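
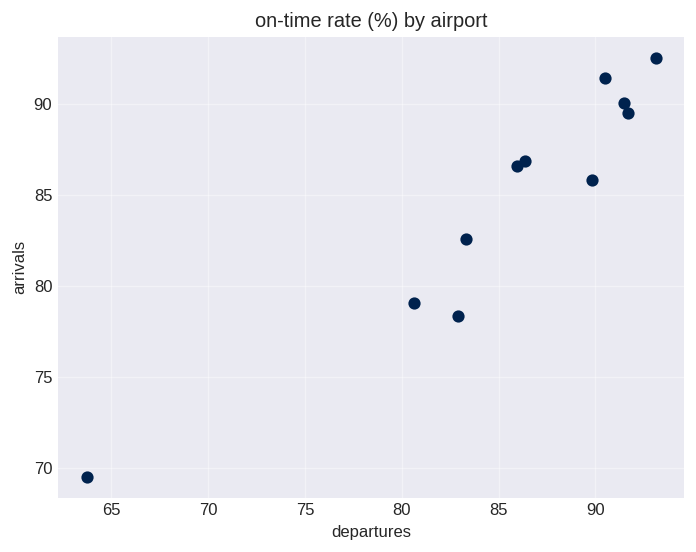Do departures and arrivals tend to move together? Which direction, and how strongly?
Points are positively correlated; strong (|r| ≈ 0.9).

positive, strong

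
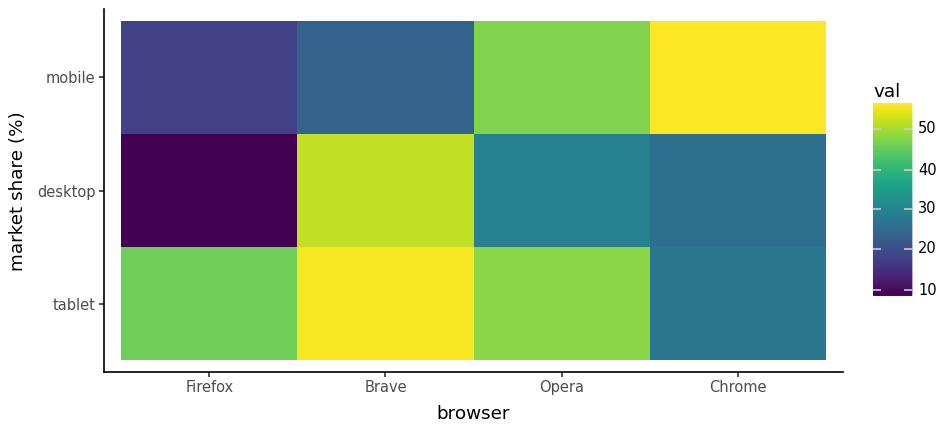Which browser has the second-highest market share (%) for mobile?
Opera

Top 3 for mobile: Chrome ≈ 55, Opera ≈ 45, Brave ≈ 25.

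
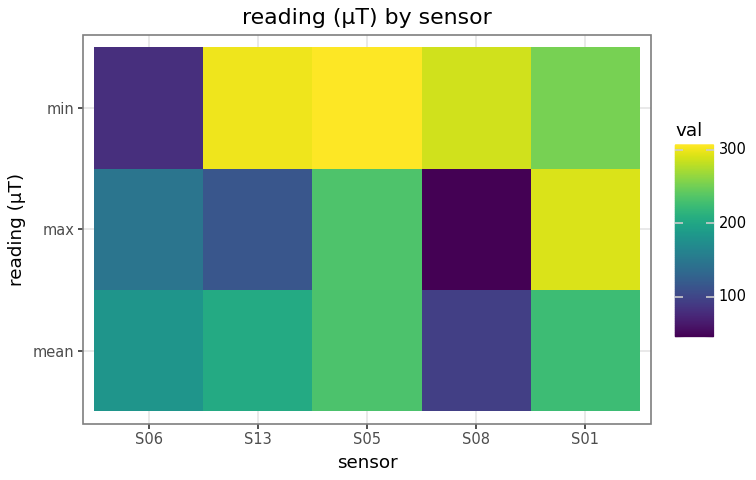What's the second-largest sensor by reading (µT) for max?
S05

Top 3 for max: S01 ≈ 300, S05 ≈ 225, S06 ≈ 150.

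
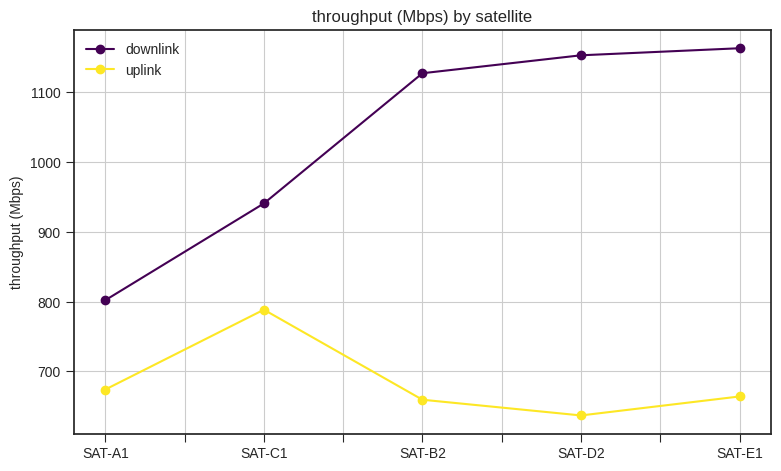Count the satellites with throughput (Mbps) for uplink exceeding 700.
Above 700: SAT-C1.

1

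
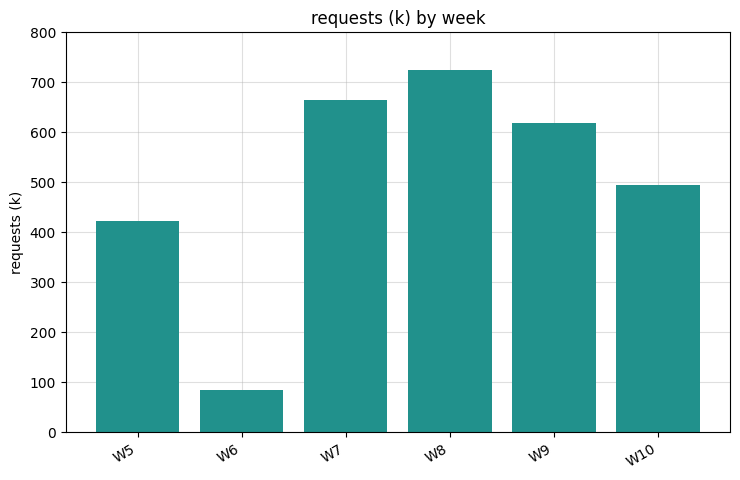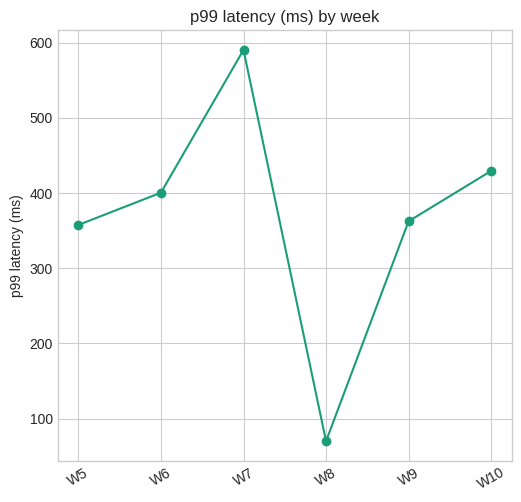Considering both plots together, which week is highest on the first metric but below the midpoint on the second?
Chart 2 median p99 latency (ms) ≈ 400; below-median weeks: W5, W8, W9. Among those, W8 has the highest requests (k) (≈ 700).

W8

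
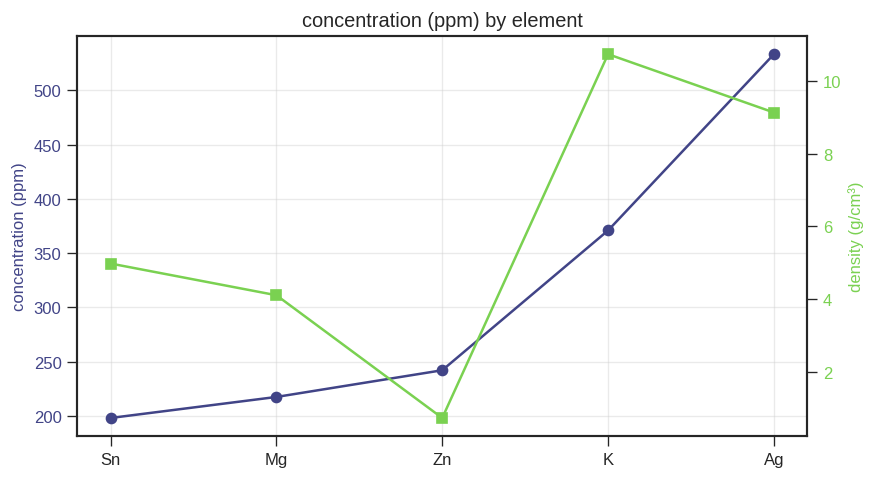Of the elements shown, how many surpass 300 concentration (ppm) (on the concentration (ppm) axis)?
2

Above 300: K, Ag.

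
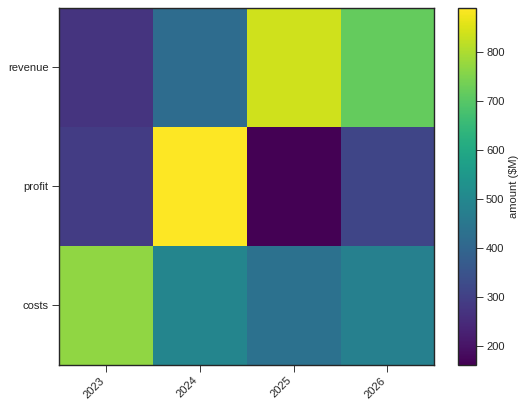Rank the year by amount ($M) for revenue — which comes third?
2024

Top 4 for revenue: 2025 ≈ 800, 2026 ≈ 700, 2024 ≈ 400, 2023 ≈ 300.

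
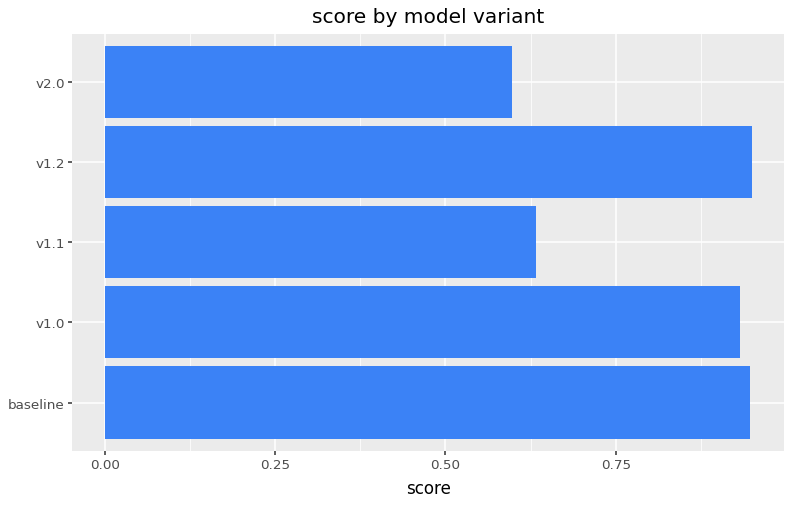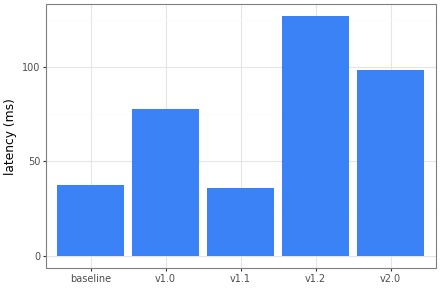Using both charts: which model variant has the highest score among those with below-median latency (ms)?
Chart 2 median latency (ms) ≈ 80; below-median model variants: baseline, v1.1. Among those, baseline has the highest score (≈ 0.9).

baseline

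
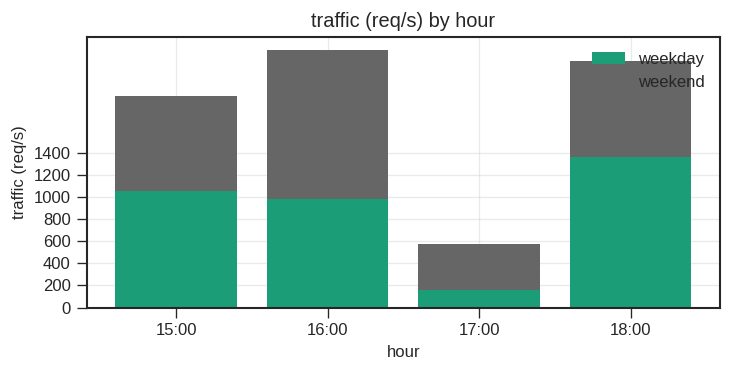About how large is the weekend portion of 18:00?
weekend top ≈ 2200, bottom ≈ 1400; segment ≈ 800.

≈ 800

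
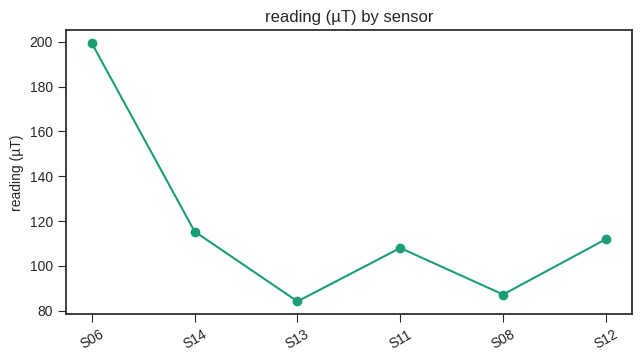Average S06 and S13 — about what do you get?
(200 + 80) / 2 ≈ 140.

≈ 140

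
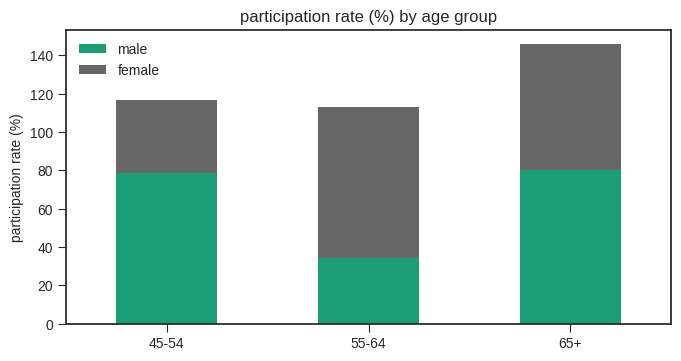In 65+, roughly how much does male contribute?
≈ 80

male top ≈ 80, bottom ≈ 0; segment ≈ 80.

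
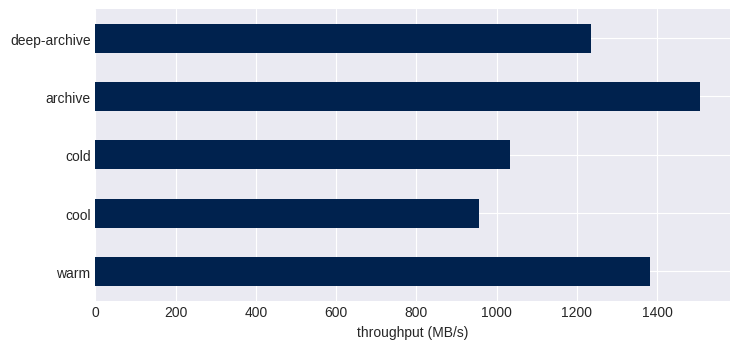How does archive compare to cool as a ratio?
≈ 1.6×

archive ≈ 1600, cool ≈ 1000; 1600/1000 ≈ 1.6.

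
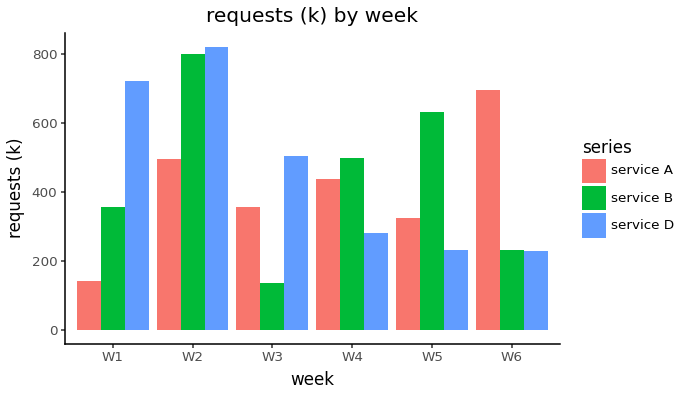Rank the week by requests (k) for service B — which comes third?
W4

Top 4 for service B: W2 ≈ 800, W5 ≈ 600, W4 ≈ 500, W1 ≈ 400.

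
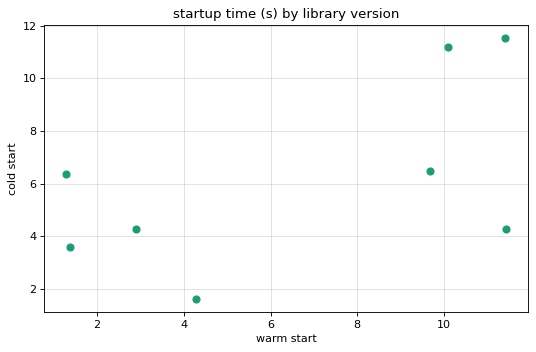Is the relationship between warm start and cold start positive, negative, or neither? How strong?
positive, moderate

Points are positively correlated; moderate (|r| ≈ 0.6).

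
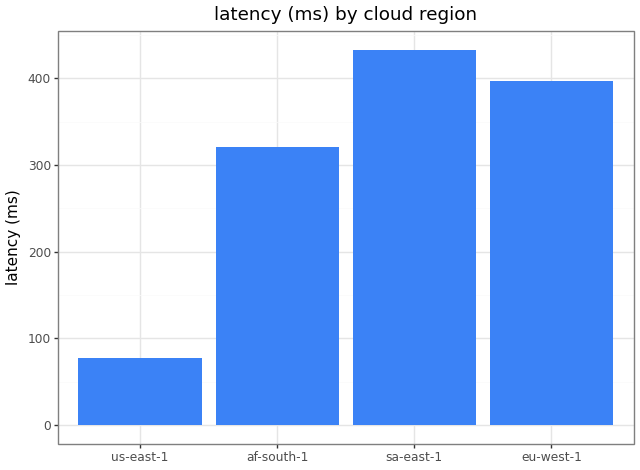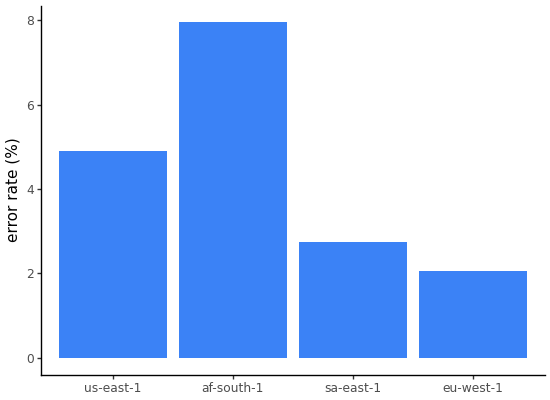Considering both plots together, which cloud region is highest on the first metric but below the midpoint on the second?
sa-east-1

Chart 2 median error rate (%) ≈ 4; below-median cloud regions: sa-east-1, eu-west-1. Among those, sa-east-1 has the highest latency (ms) (≈ 450).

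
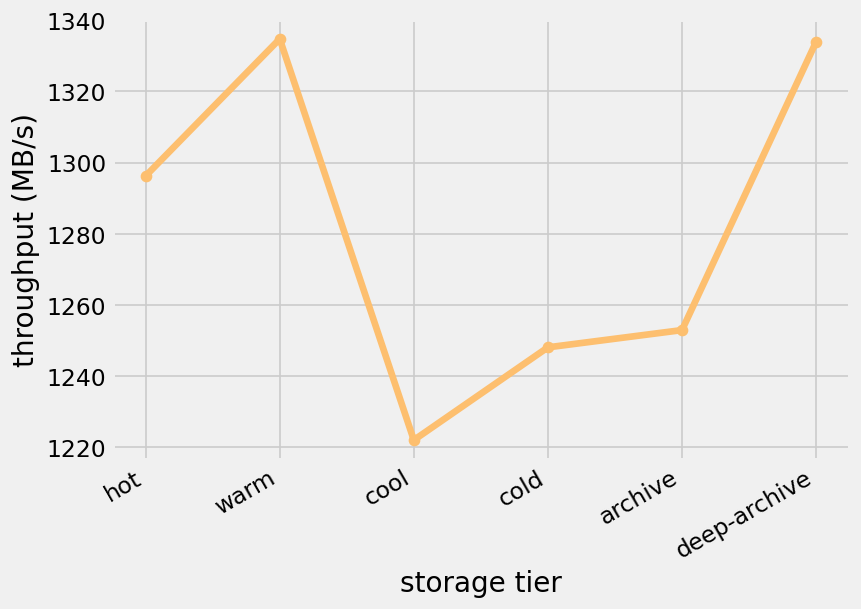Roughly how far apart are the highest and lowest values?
Max warm ≈ 1330, min cool ≈ 1220; range ≈ 110.

≈ 110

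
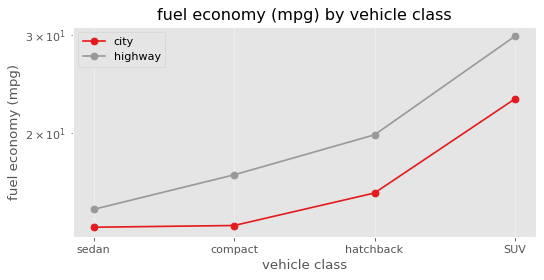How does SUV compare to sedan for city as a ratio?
≈ 1.71×

SUV ≈ 24, sedan ≈ 14; 24/14 ≈ 1.71.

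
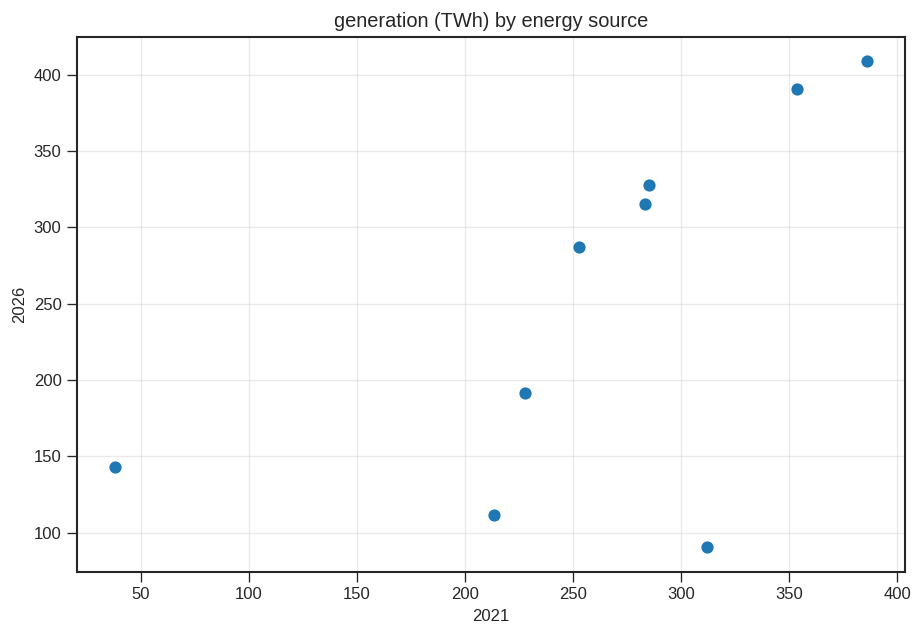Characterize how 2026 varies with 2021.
Points are positively correlated; moderate (|r| ≈ 0.6).

positive, moderate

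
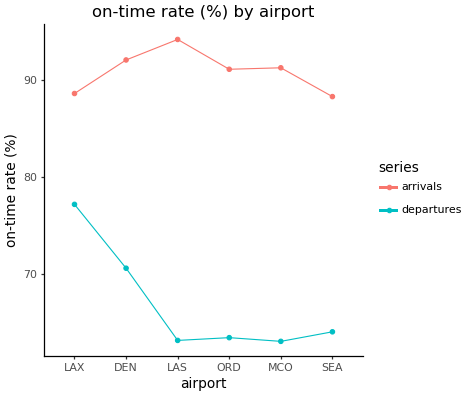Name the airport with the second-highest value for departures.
Top 3 for departures: LAX ≈ 75, DEN ≈ 70, SEA ≈ 65.

DEN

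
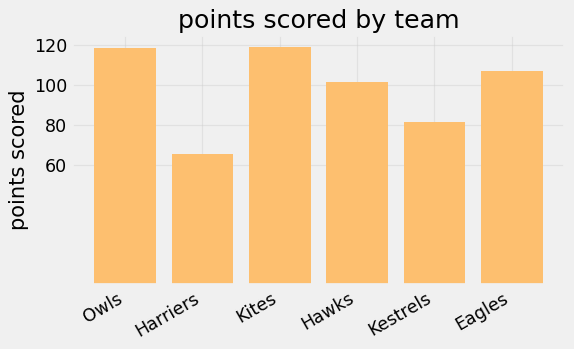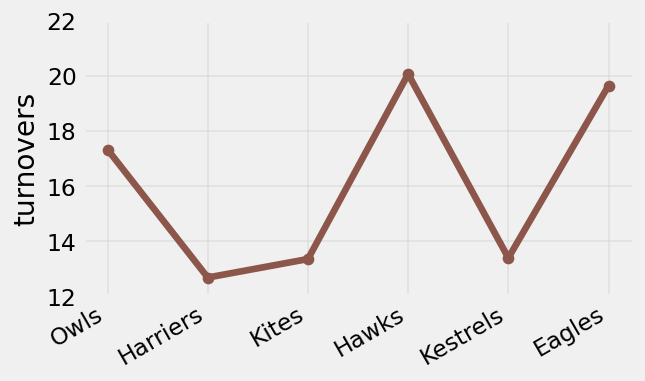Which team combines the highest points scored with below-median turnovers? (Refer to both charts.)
Kites

Chart 2 median turnovers ≈ 16; below-median teams: Harriers, Kites, Kestrels. Among those, Kites has the highest points scored (≈ 120).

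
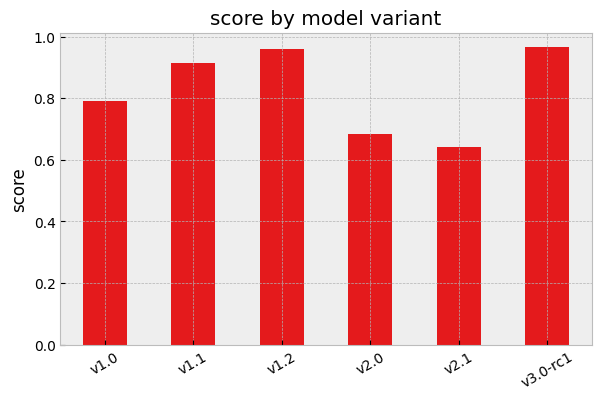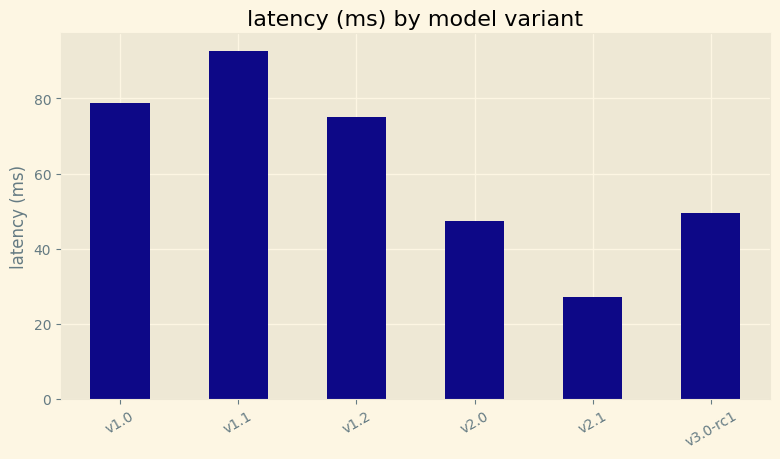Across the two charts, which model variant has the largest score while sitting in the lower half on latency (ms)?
v3.0-rc1

Chart 2 median latency (ms) ≈ 60; below-median model variants: v2.0, v2.1, v3.0-rc1. Among those, v3.0-rc1 has the highest score (≈ 1).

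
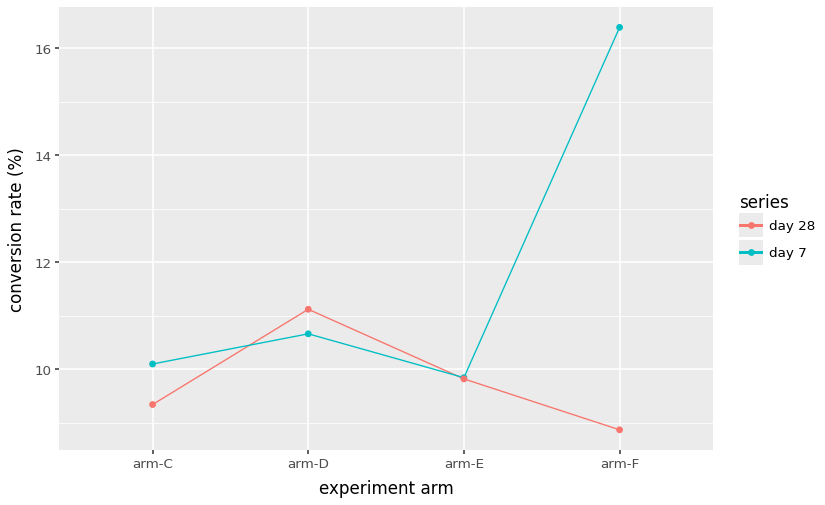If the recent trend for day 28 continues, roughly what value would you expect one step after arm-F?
Last three: 11, 10, 9 → slope ≈ -1/step → next ≈ 8.

≈ 8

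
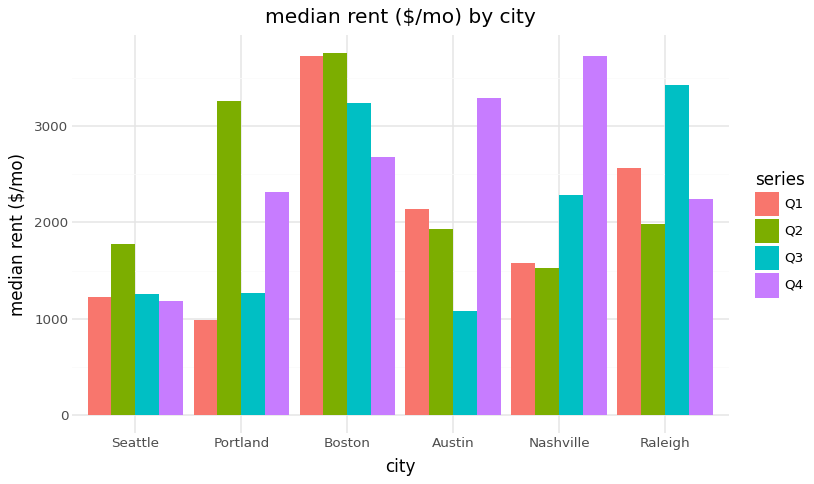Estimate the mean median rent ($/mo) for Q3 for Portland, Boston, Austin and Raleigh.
≈ 2250

(1500 + 3000 + 1000 + 3500) / 4 ≈ 2250.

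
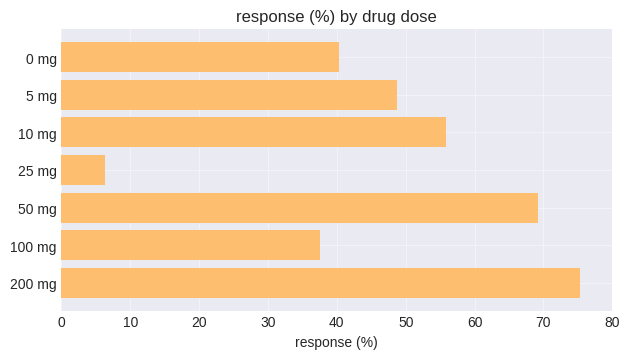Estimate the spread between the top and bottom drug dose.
≈ 70

Max 200 mg ≈ 80, min 25 mg ≈ 10; range ≈ 70.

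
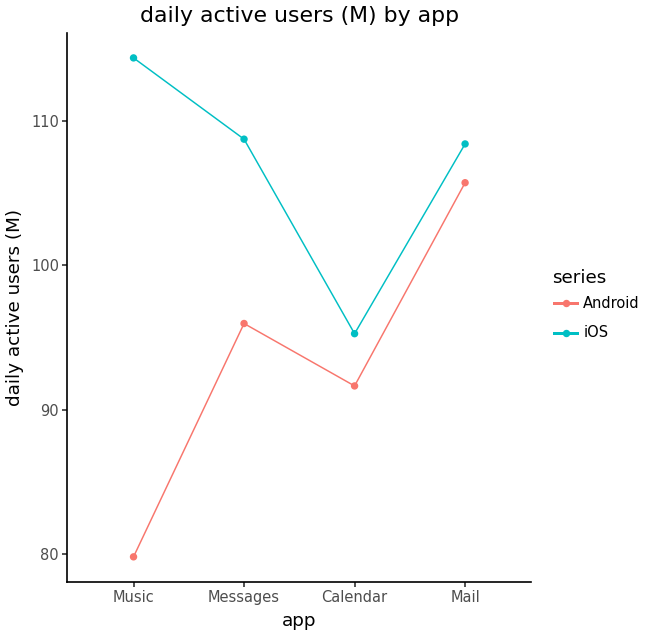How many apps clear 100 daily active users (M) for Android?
1

Above 100: Mail.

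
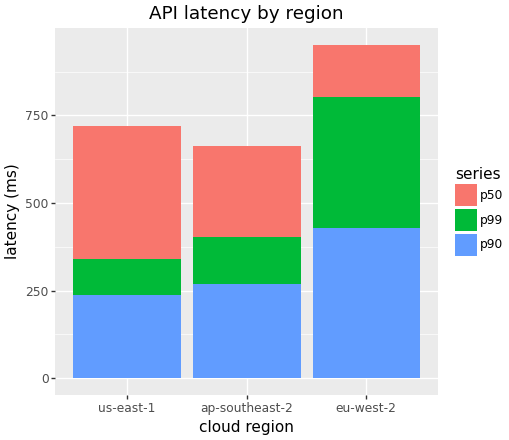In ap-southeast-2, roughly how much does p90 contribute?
p90 top ≈ 300, bottom ≈ 0; segment ≈ 300.

≈ 300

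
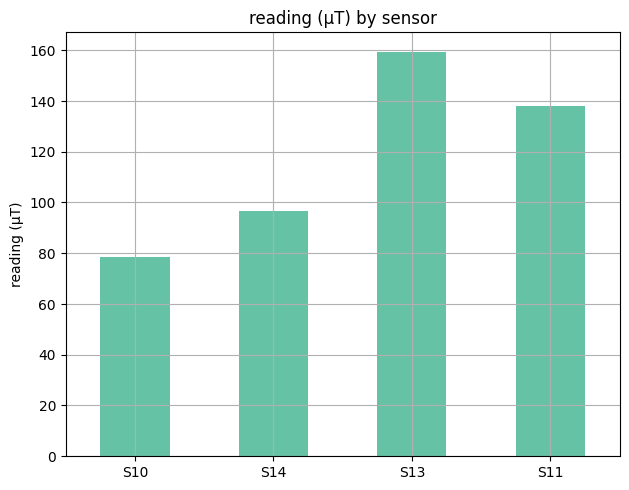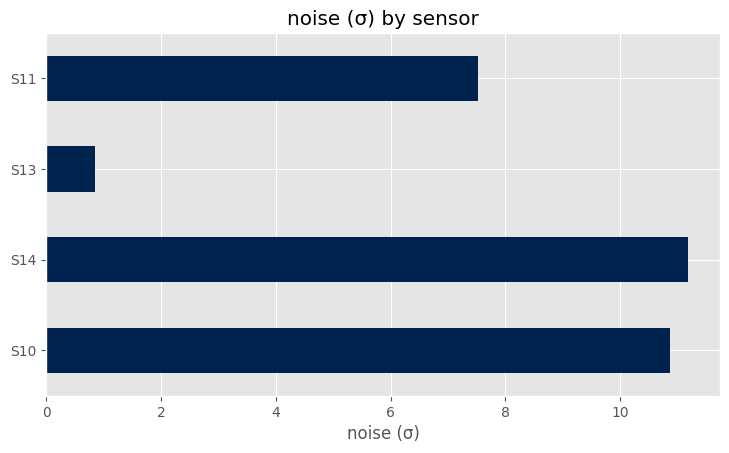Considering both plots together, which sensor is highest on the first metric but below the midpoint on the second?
Chart 2 median noise (σ) ≈ 10; below-median sensors: S13, S11. Among those, S13 has the highest reading (µT) (≈ 160).

S13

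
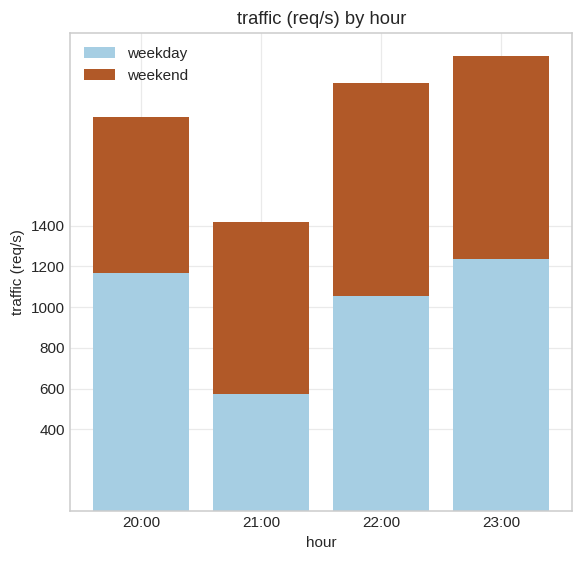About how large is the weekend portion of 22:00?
≈ 1200

weekend top ≈ 2200, bottom ≈ 1000; segment ≈ 1200.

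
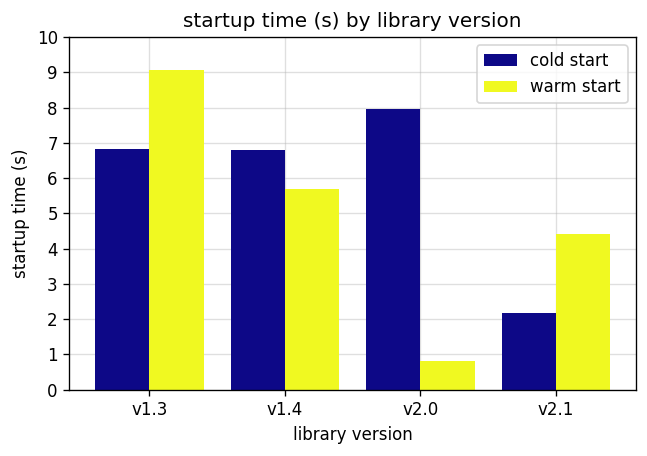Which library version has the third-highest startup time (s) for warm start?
v2.1

Top 4 for warm start: v1.3 ≈ 9, v1.4 ≈ 6, v2.1 ≈ 4, v2.0 ≈ 1.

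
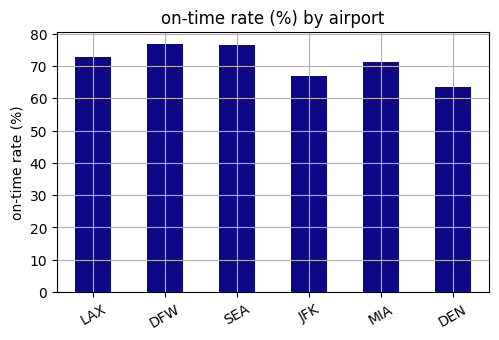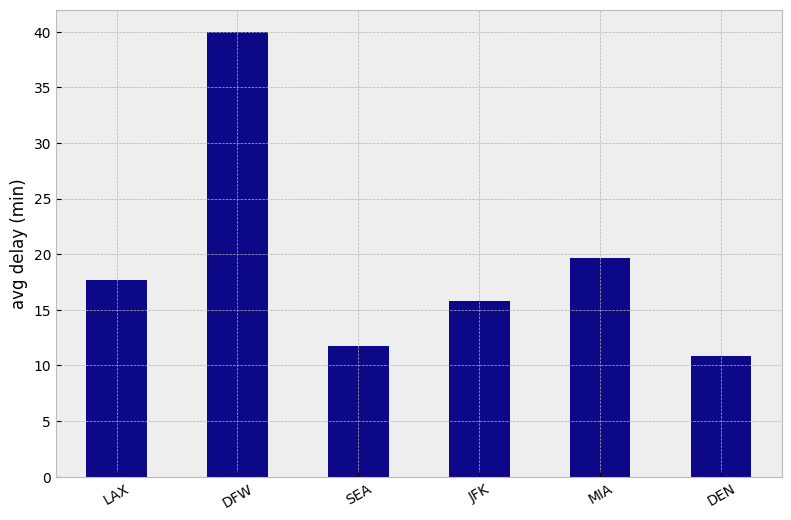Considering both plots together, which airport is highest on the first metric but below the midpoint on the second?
Chart 2 median avg delay (min) ≈ 15; below-median airports: SEA, JFK, DEN. Among those, SEA has the highest on-time rate (%) (≈ 80).

SEA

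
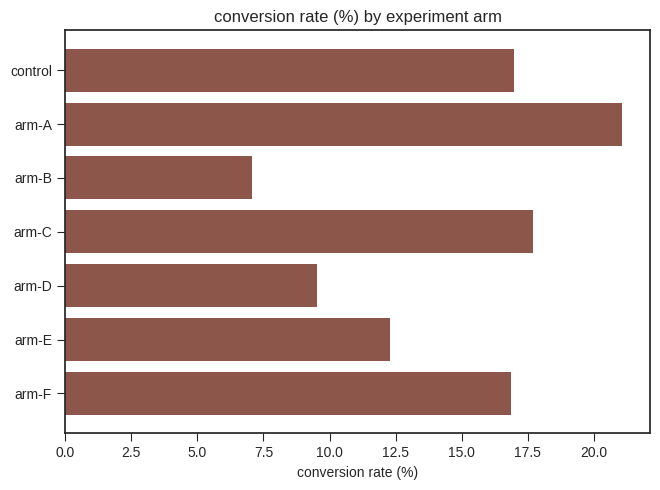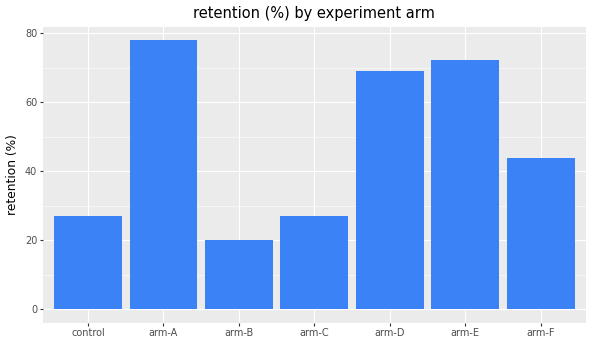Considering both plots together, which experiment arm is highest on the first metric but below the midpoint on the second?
arm-C

Chart 2 median retention (%) ≈ 40; below-median experiment arms: control, arm-B, arm-C. Among those, arm-C has the highest conversion rate (%) (≈ 18).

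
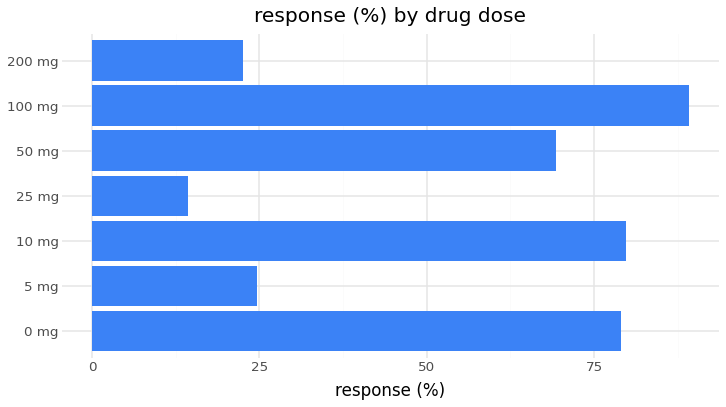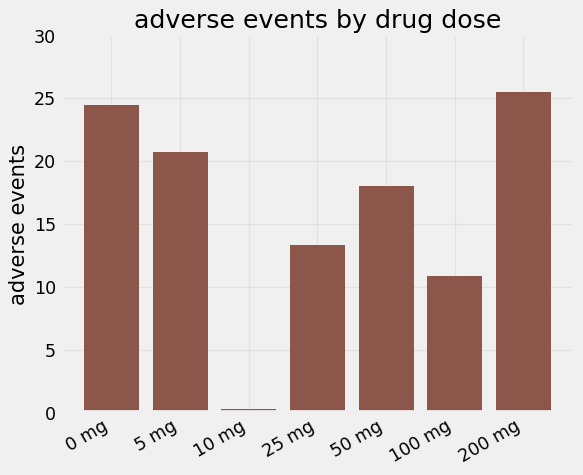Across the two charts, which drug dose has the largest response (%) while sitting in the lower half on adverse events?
100 mg

Chart 2 median adverse events ≈ 20; below-median drug doses: 10 mg, 25 mg, 100 mg. Among those, 100 mg has the highest response (%) (≈ 90).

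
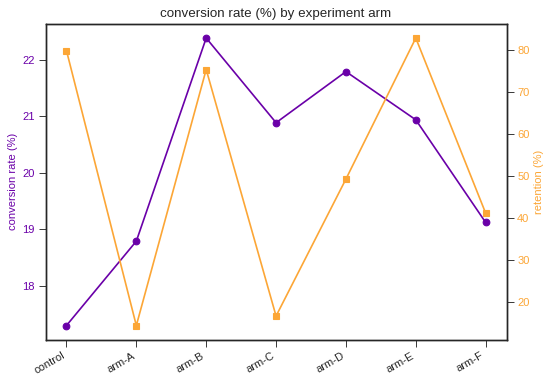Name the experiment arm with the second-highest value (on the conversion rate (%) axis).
Top 3 (on the conversion rate (%) axis): arm-B ≈ 22.5, arm-D ≈ 22.0, arm-E ≈ 21.0.

arm-D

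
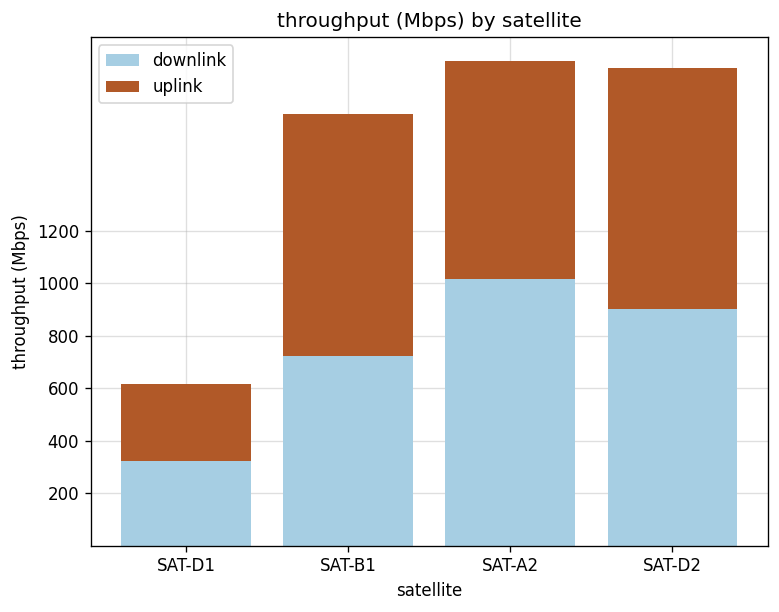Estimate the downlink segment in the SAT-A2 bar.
downlink top ≈ 1000, bottom ≈ 0; segment ≈ 1000.

≈ 1000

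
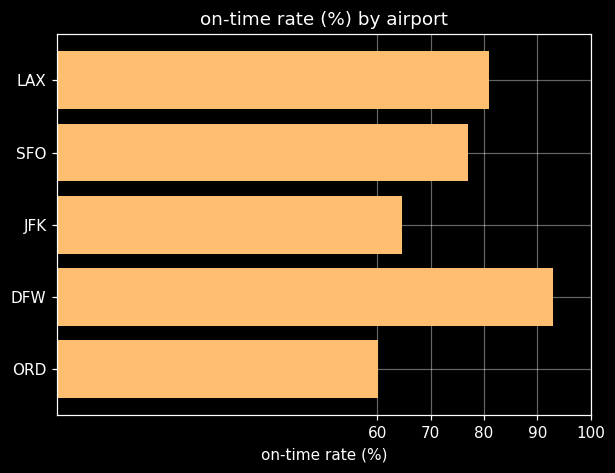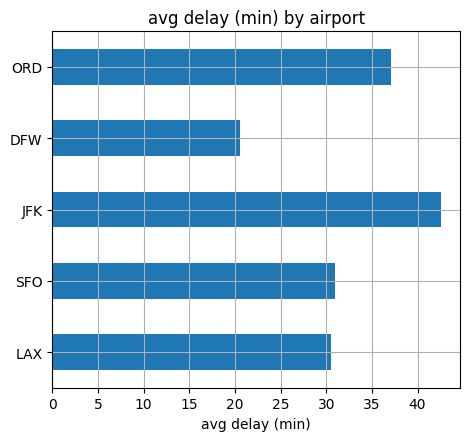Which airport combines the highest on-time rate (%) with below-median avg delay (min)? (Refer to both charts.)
Chart 2 median avg delay (min) ≈ 30; below-median airports: LAX, DFW. Among those, DFW has the highest on-time rate (%) (≈ 90).

DFW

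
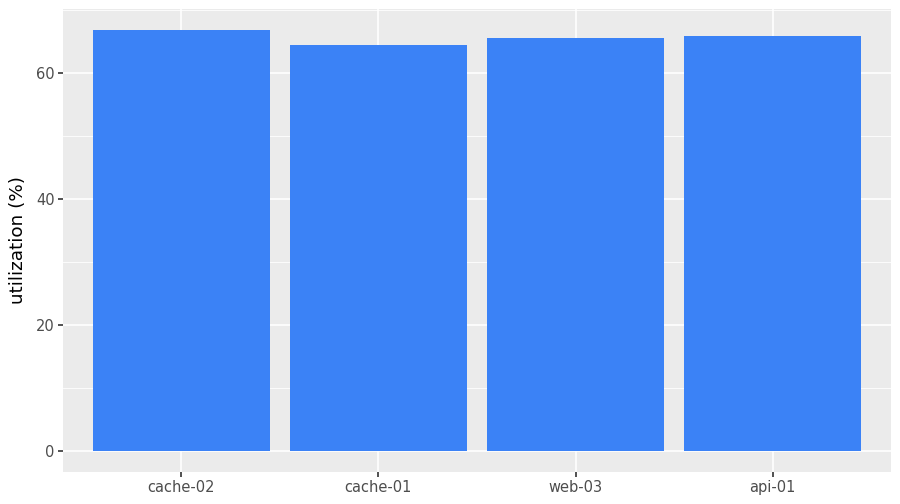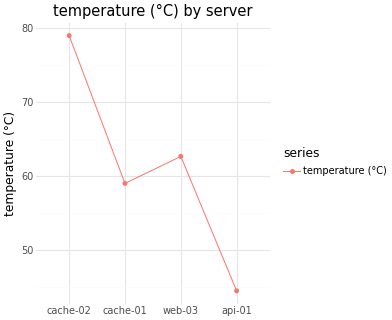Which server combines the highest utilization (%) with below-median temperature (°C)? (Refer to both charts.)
api-01

Chart 2 median temperature (°C) ≈ 60; below-median servers: cache-01, api-01. Among those, api-01 has the highest utilization (%) (≈ 70).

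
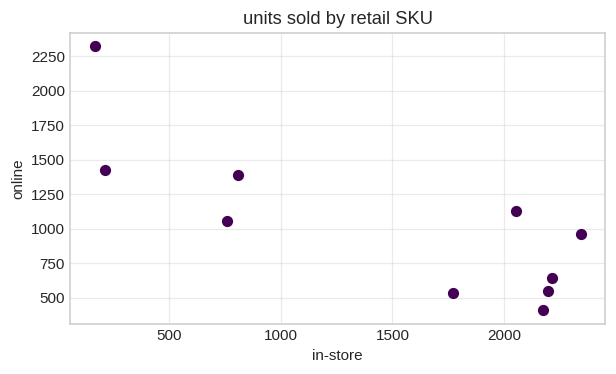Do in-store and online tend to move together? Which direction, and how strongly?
negative, strong

Points are negatively correlated; strong (|r| ≈ 0.8).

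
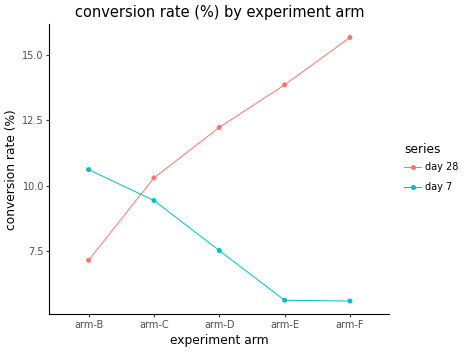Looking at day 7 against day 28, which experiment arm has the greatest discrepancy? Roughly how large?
arm-F, ≈ 10 %

arm-F: day 7 ≈ 6, day 28 ≈ 16 → gap ≈ 10. Next-largest (arm-E) is only ≈ 8.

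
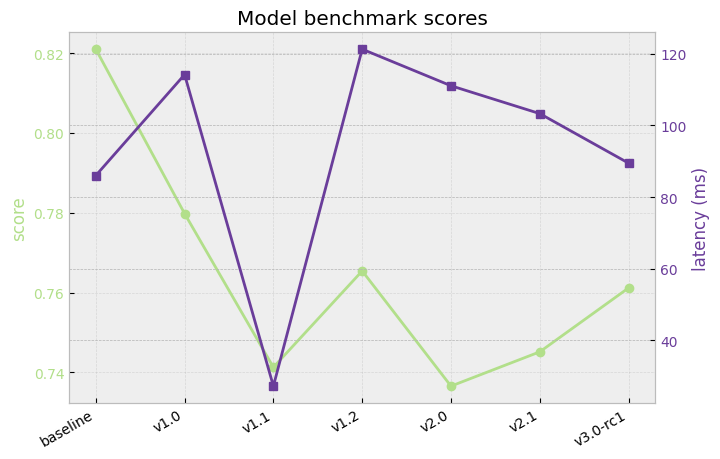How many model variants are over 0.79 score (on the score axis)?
1

Above 0.79: baseline.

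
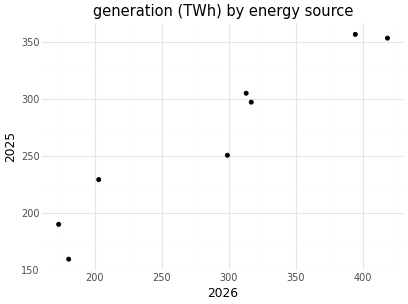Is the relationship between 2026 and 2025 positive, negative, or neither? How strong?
positive, strong

Points are positively correlated; strong (|r| ≈ 1.0).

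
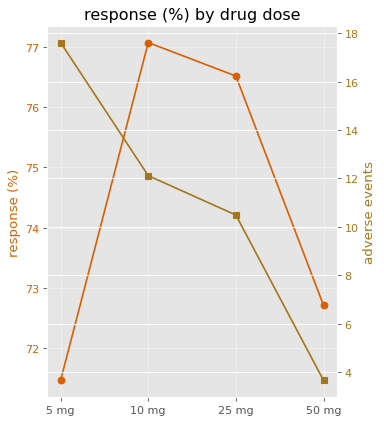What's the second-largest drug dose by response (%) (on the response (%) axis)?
25 mg

Top 3 (on the response (%) axis): 10 mg ≈ 77.0, 25 mg ≈ 76.5, 50 mg ≈ 72.5.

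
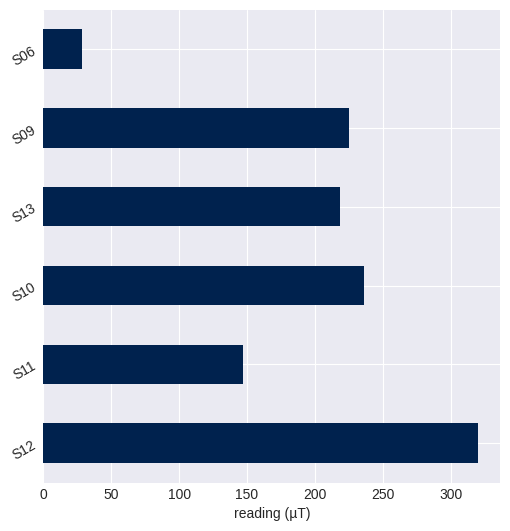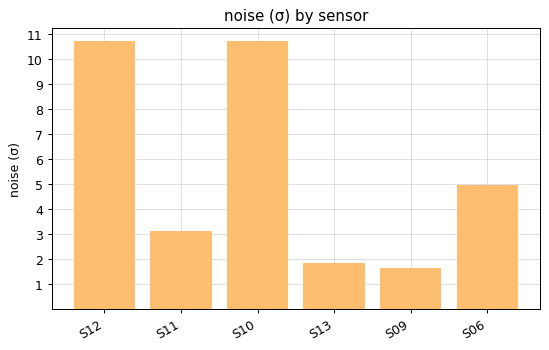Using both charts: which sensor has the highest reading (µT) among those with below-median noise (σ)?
Chart 2 median noise (σ) ≈ 4; below-median sensors: S11, S13, S09. Among those, S09 has the highest reading (µT) (≈ 250).

S09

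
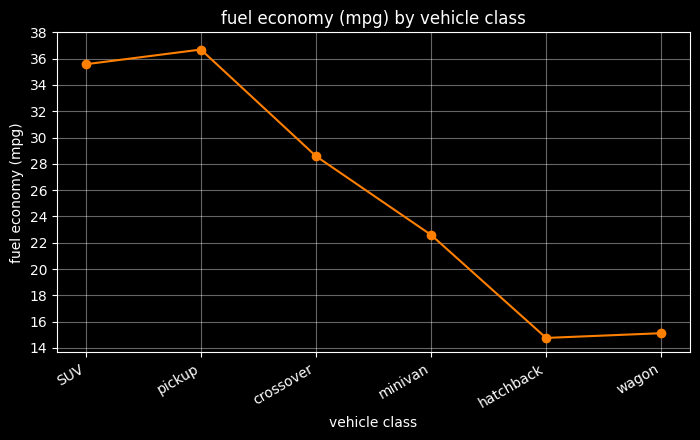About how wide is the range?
≈ 22

Max pickup ≈ 36, min hatchback ≈ 14; range ≈ 22.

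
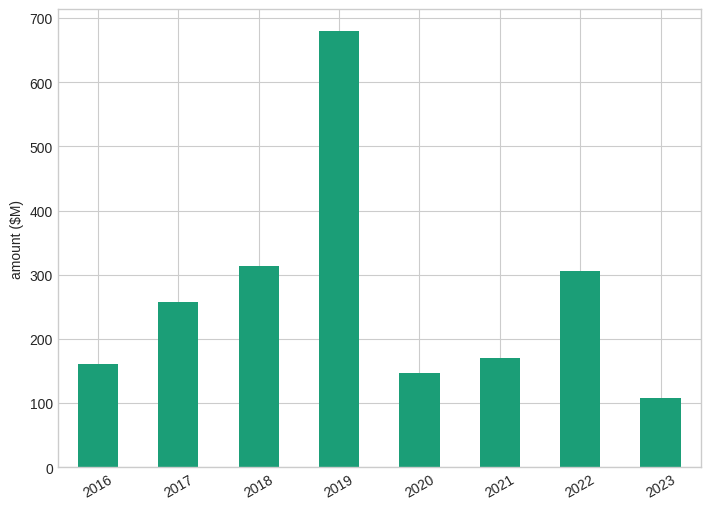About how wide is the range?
≈ 600

Max 2019 ≈ 700, min 2023 ≈ 100; range ≈ 600.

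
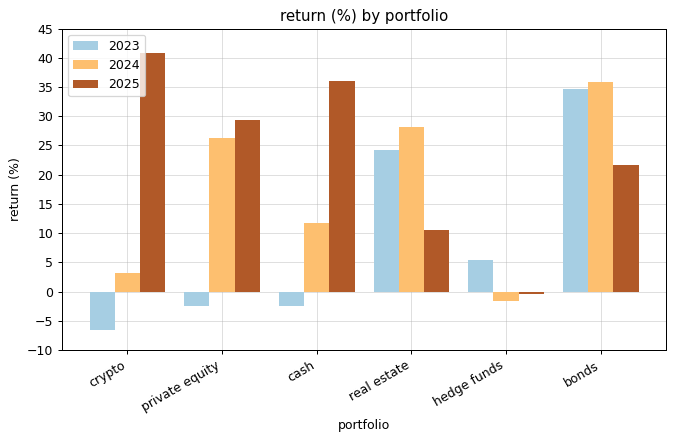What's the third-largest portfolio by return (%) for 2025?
Top 4 for 2025: crypto ≈ 40, cash ≈ 35, private equity ≈ 30, bonds ≈ 20.

private equity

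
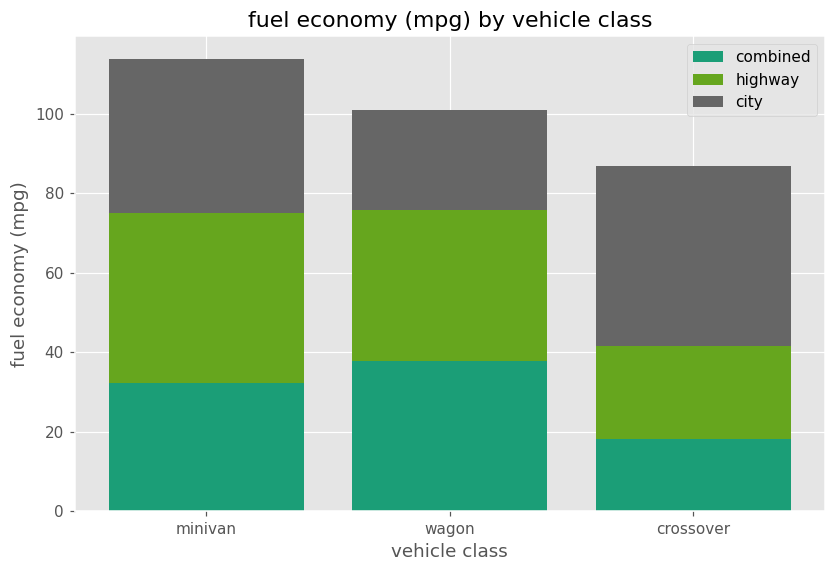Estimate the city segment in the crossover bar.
≈ 50

city top ≈ 90, bottom ≈ 40; segment ≈ 50.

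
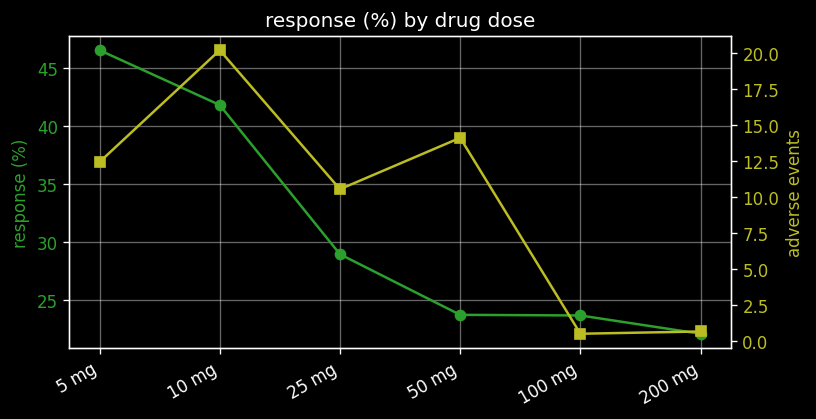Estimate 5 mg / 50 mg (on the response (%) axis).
5 mg ≈ 45, 50 mg ≈ 25; 45/25 ≈ 1.8.

≈ 1.8×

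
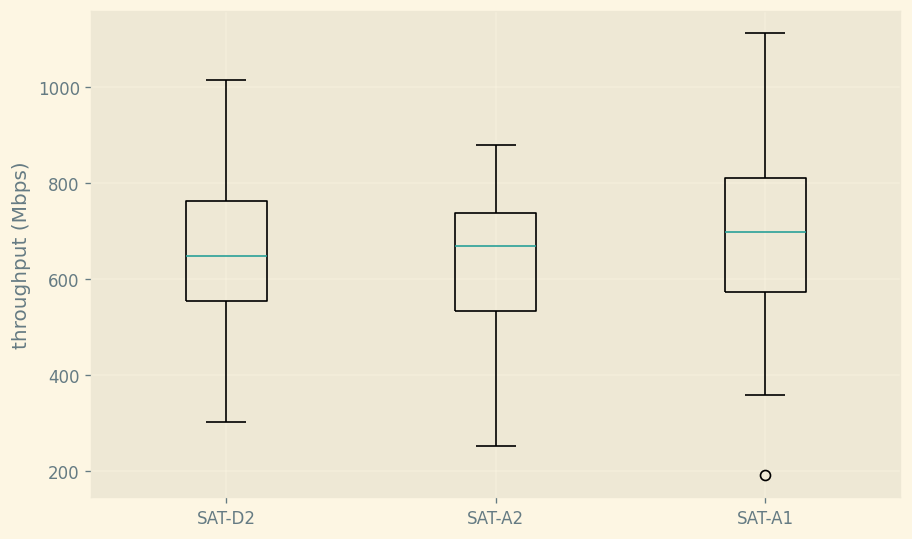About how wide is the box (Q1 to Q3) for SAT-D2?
Q3 ≈ 760, Q1 ≈ 550; IQR ≈ 210.

≈ 210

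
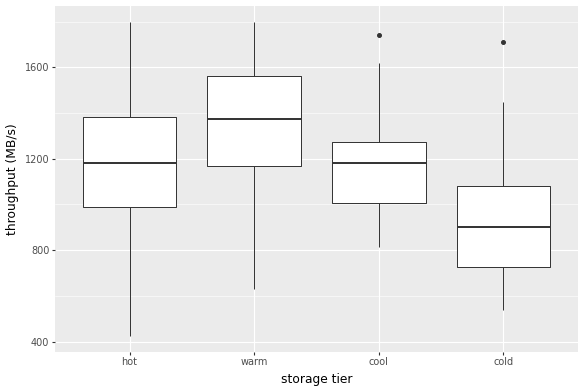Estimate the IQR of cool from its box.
Q3 ≈ 1250, Q1 ≈ 1000; IQR ≈ 250.

≈ 250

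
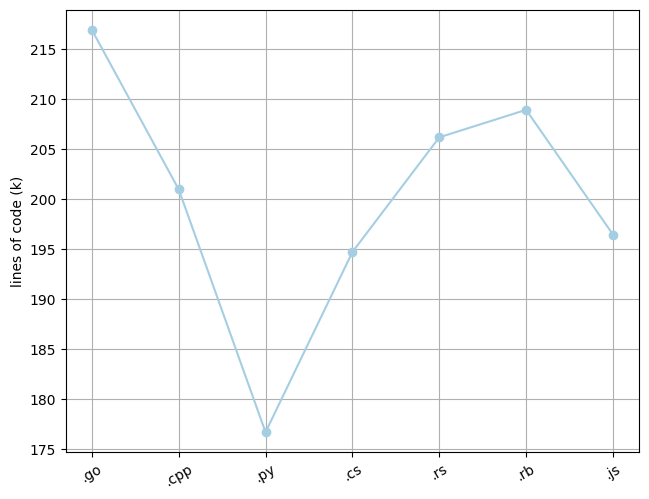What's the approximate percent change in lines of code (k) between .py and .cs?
≈ +11.4%

.py ≈ 175, .cs ≈ 195; (195 − 175) / 175 ≈ +11.4%.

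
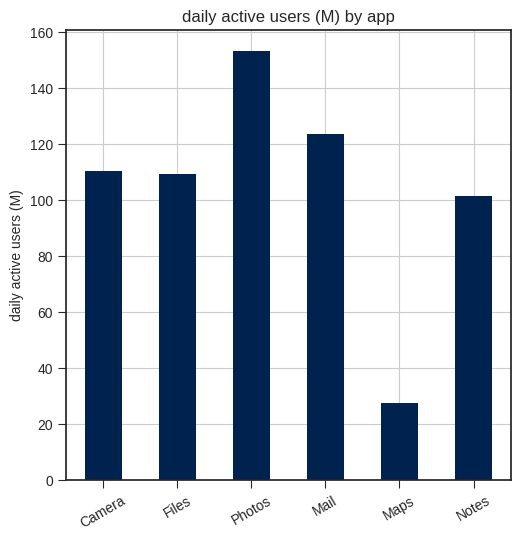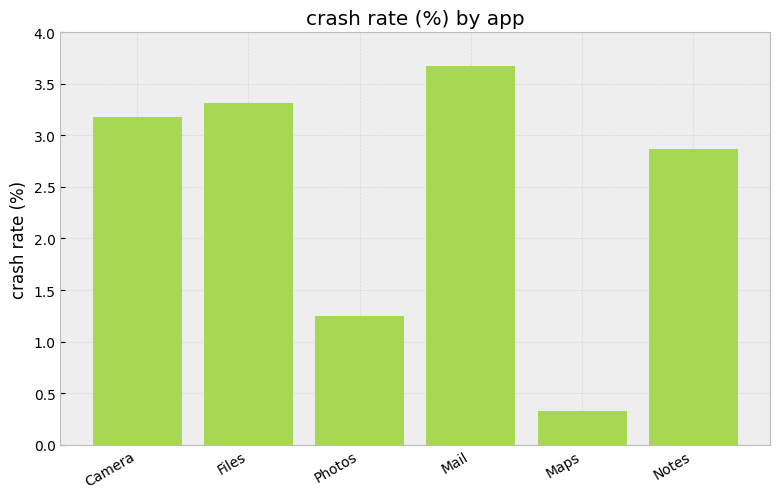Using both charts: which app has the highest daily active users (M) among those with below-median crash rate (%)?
Chart 2 median crash rate (%) ≈ 3; below-median apps: Photos, Maps, Notes. Among those, Photos has the highest daily active users (M) (≈ 160).

Photos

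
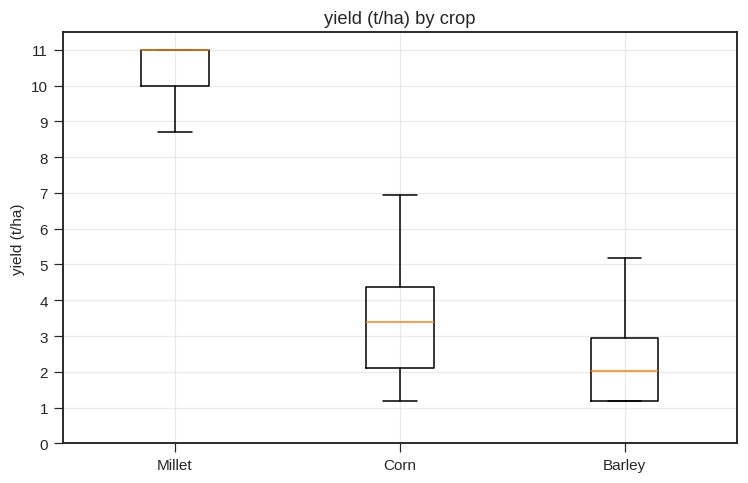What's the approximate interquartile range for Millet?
Q3 ≈ 11, Q1 ≈ 10; IQR ≈ 1.

≈ 1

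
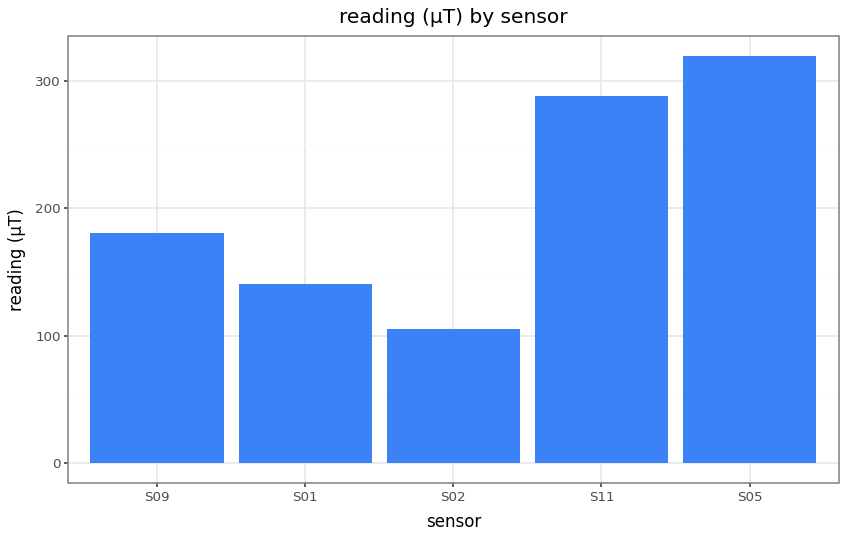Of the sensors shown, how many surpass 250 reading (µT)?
2

Above 250: S11, S05.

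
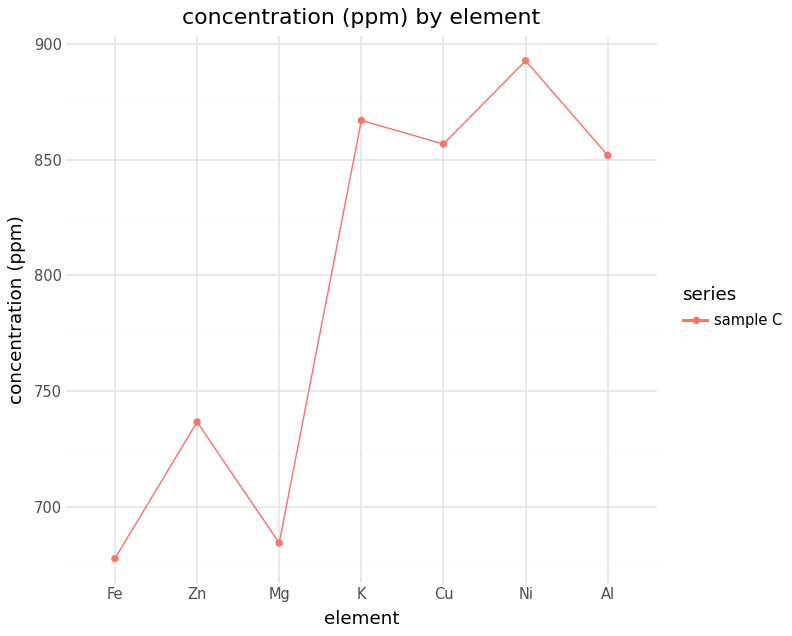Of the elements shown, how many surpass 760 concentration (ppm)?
Above 760: K, Cu, Ni, Al.

4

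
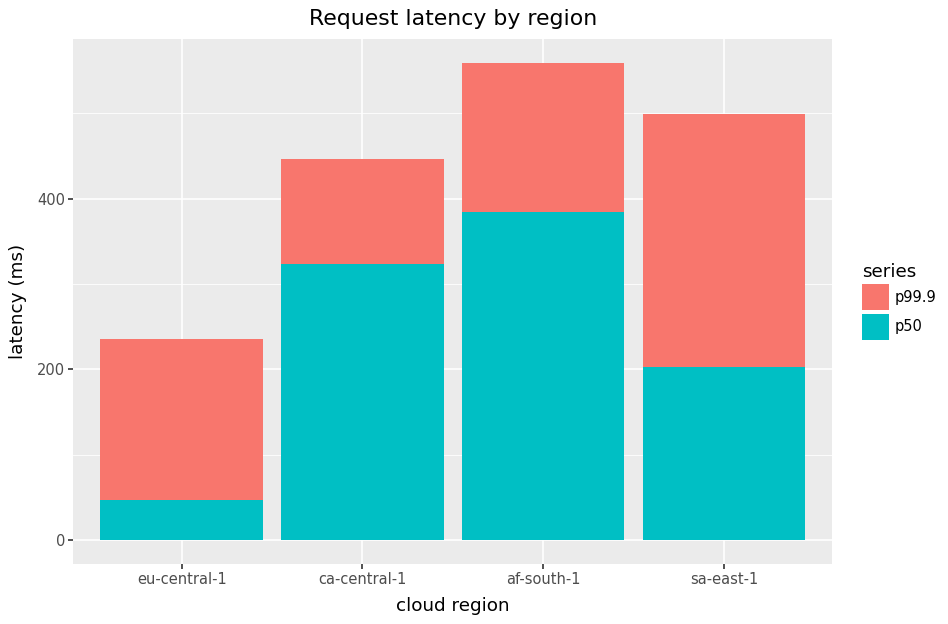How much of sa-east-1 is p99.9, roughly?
p99.9 top ≈ 500, bottom ≈ 200; segment ≈ 300.

≈ 300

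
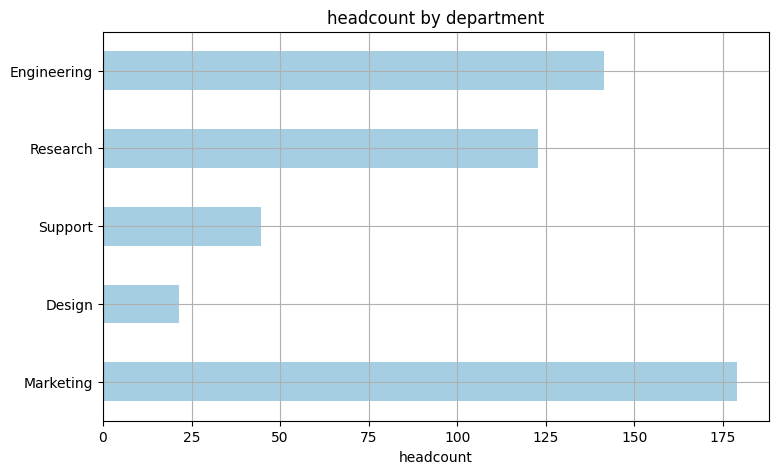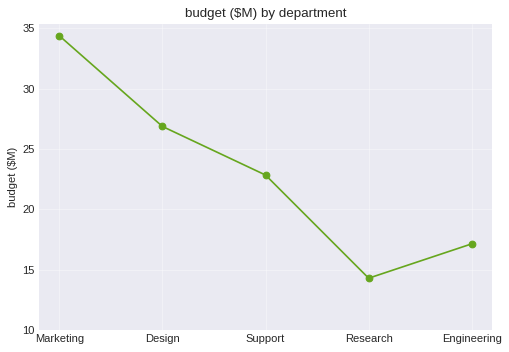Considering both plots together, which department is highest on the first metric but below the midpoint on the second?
Chart 2 median budget ($M) ≈ 25; below-median departments: Research, Engineering. Among those, Engineering has the highest headcount (≈ 140).

Engineering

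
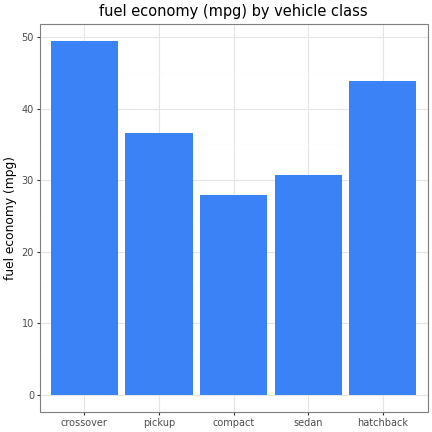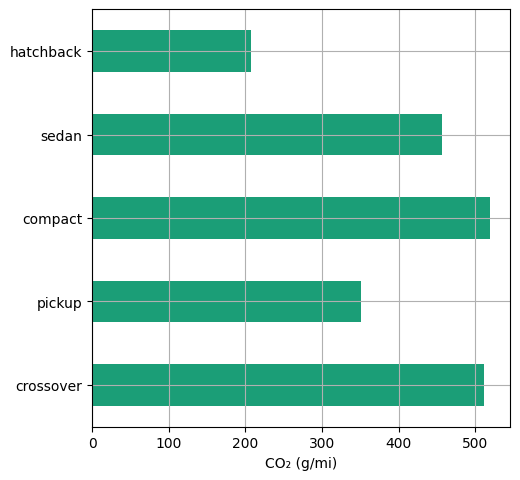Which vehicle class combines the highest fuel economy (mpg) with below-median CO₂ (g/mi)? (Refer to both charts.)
Chart 2 median CO₂ (g/mi) ≈ 450; below-median vehicle classes: pickup, hatchback. Among those, hatchback has the highest fuel economy (mpg) (≈ 45).

hatchback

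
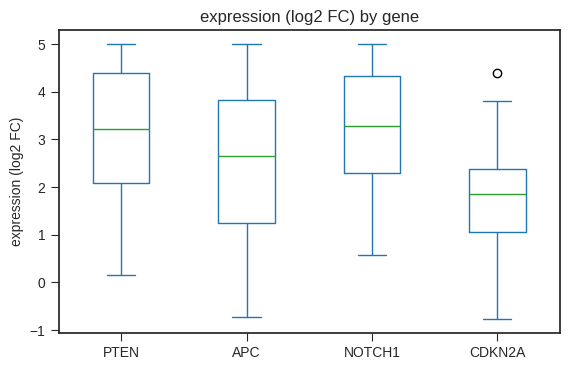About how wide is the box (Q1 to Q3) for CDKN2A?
Q3 ≈ 2.4, Q1 ≈ 1.0; IQR ≈ 1.4.

≈ 1.4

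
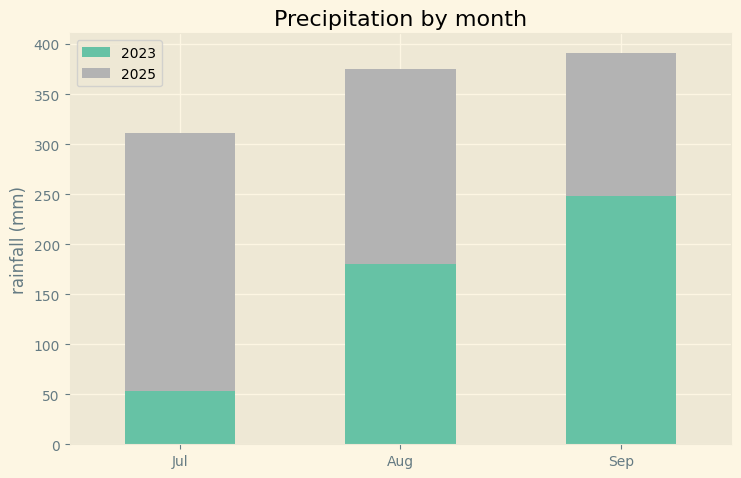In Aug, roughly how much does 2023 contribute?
≈ 200

2023 top ≈ 200, bottom ≈ 0; segment ≈ 200.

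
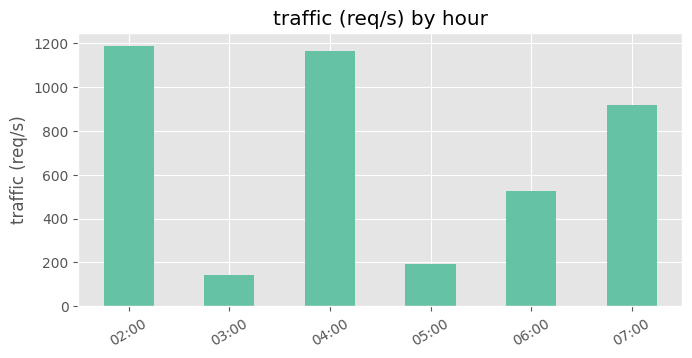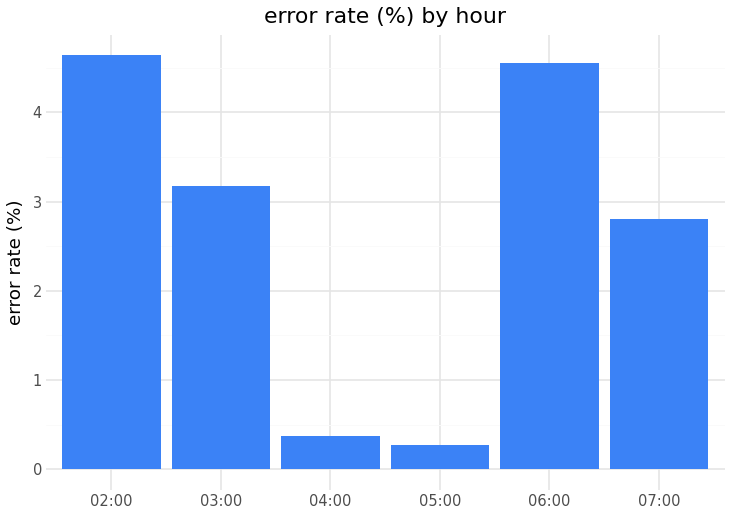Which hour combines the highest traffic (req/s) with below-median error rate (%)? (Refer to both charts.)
04:00

Chart 2 median error rate (%) ≈ 3; below-median hours: 04:00, 05:00, 07:00. Among those, 04:00 has the highest traffic (req/s) (≈ 1200).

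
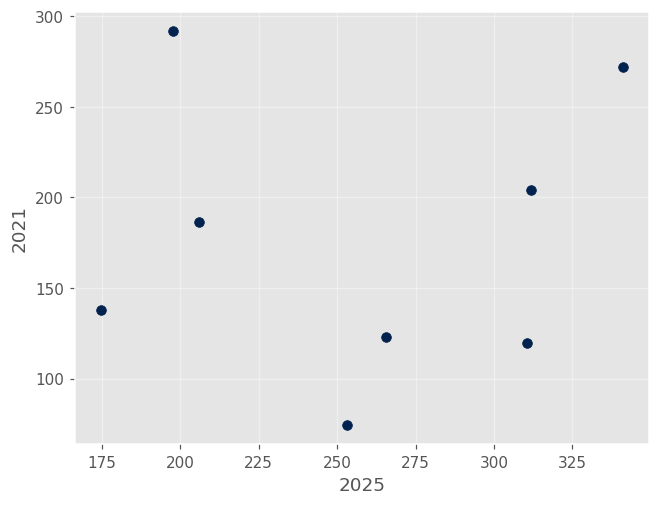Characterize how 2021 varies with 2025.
Points are roughly uncorrelated; weak (|r| ≈ 0.1).

no clear correlation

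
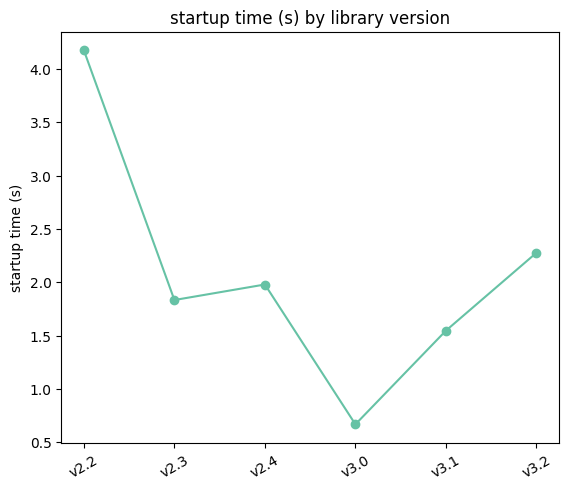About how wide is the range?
Max v2.2 ≈ 4.0, min v3.0 ≈ 0.5; range ≈ 3.5.

≈ 3.5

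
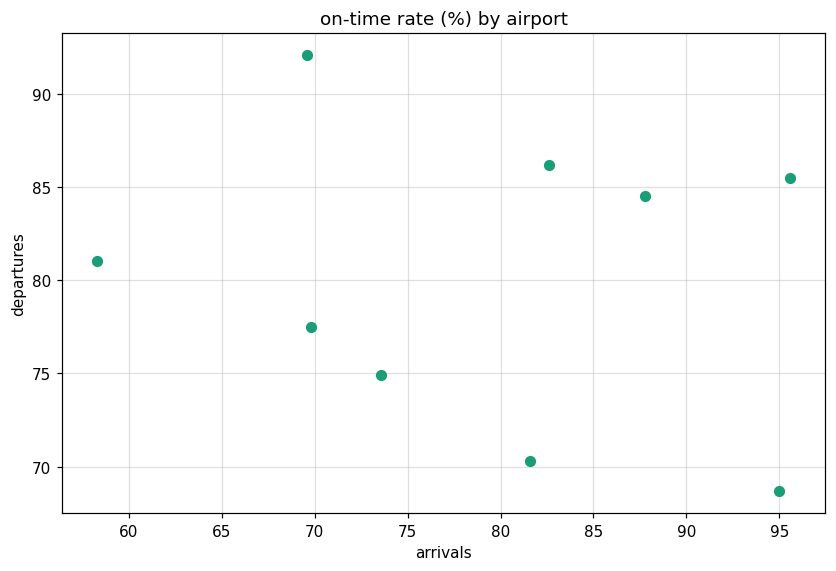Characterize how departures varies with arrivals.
Points are roughly uncorrelated; weak (|r| ≈ 0.2).

no clear correlation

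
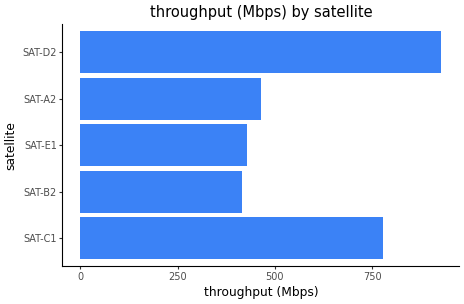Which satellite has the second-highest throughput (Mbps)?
Top 3: SAT-D2 ≈ 900, SAT-C1 ≈ 800, SAT-A2 ≈ 500.

SAT-C1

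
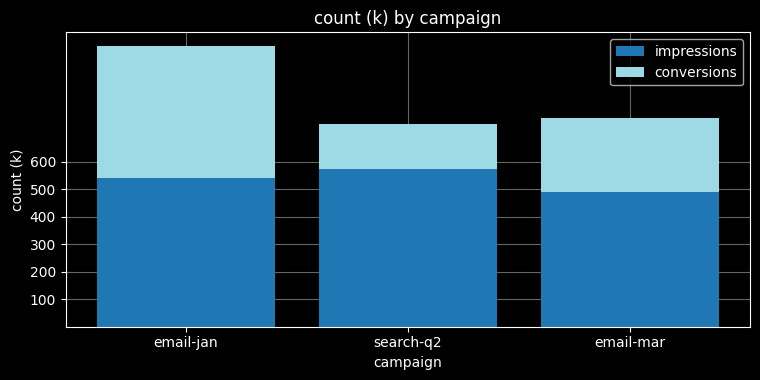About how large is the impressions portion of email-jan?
≈ 500

impressions top ≈ 500, bottom ≈ 0; segment ≈ 500.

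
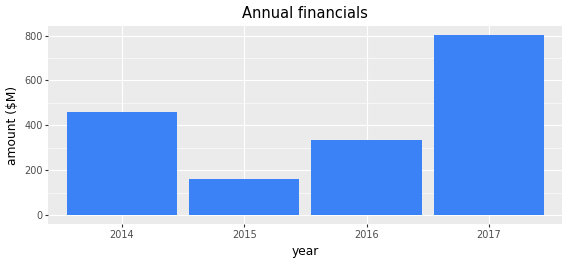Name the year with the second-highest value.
2014

Top 3: 2017 ≈ 800, 2014 ≈ 500, 2016 ≈ 300.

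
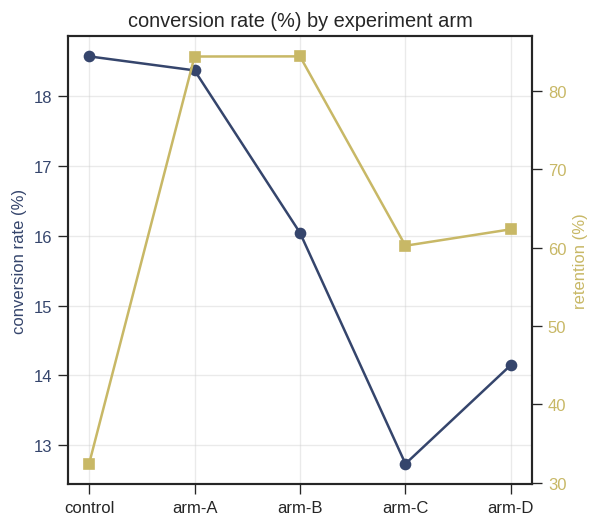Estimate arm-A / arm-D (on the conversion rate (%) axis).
≈ 1.32×

arm-A ≈ 18.5, arm-D ≈ 14.0; 18.5/14.0 ≈ 1.32.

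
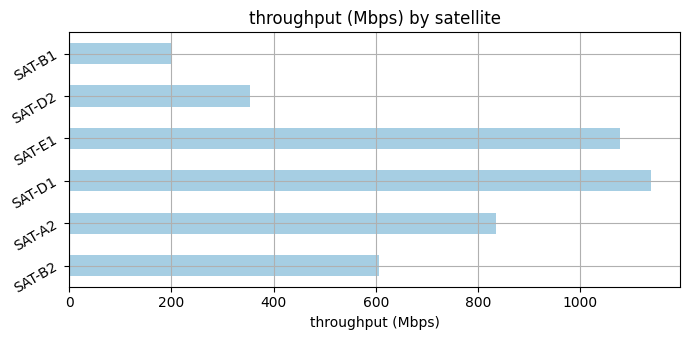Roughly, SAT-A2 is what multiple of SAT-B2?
SAT-A2 ≈ 800, SAT-B2 ≈ 600; 800/600 ≈ 1.33.

≈ 1.33×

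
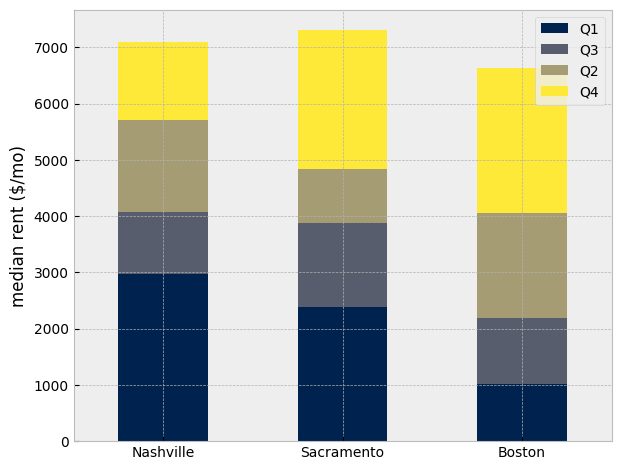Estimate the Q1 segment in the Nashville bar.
≈ 3000

Q1 top ≈ 3000, bottom ≈ 0; segment ≈ 3000.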